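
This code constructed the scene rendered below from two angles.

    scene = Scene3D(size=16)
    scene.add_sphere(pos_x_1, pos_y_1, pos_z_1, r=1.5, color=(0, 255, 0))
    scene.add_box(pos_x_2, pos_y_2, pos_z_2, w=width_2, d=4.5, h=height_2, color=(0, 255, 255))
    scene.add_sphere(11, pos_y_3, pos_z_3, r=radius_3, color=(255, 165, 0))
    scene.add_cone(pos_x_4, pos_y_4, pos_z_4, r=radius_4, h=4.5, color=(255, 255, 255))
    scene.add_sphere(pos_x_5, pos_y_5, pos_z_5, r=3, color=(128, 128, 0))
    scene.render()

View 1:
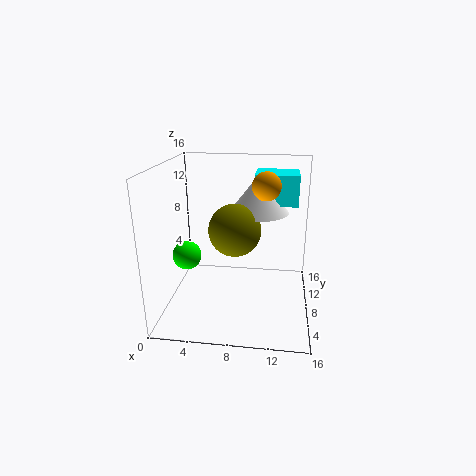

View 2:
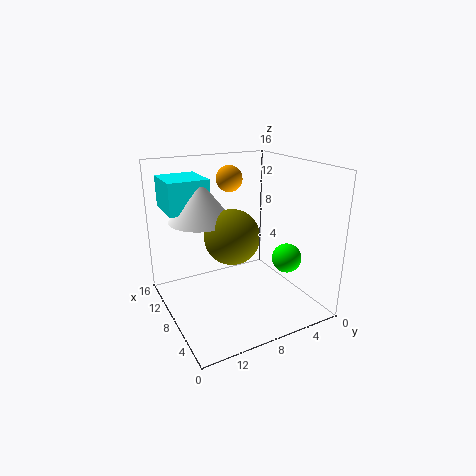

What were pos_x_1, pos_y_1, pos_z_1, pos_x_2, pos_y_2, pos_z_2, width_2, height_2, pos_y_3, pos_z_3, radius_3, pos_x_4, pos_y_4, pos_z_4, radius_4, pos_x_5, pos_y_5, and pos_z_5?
pos_x_1 = 3
pos_y_1 = 5
pos_z_1 = 7
pos_x_2 = 9.5
pos_y_2 = 10.5
pos_z_2 = 11
width_2 = 5
height_2 = 3.5
pos_y_3 = 7.5
pos_z_3 = 14
radius_3 = 1.5
pos_x_4 = 10
pos_y_4 = 11.5
pos_z_4 = 10
radius_4 = 3.5
pos_x_5 = 7.5
pos_y_5 = 9
pos_z_5 = 8.5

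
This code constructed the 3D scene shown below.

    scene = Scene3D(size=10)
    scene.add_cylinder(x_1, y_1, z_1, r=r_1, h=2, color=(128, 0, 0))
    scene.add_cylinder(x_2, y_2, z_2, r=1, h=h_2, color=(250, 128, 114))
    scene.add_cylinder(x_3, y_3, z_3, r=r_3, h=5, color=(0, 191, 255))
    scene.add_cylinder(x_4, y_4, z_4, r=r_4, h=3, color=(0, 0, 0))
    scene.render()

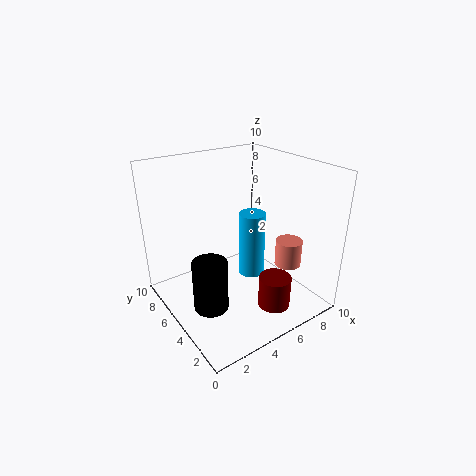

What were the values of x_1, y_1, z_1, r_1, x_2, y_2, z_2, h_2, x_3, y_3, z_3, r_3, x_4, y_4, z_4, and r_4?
x_1 = 5
y_1 = 1
z_1 = 2
r_1 = 1
x_2 = 9
y_2 = 4
z_2 = 2
h_2 = 2
x_3 = 7
y_3 = 6
z_3 = 1
r_3 = 1
x_4 = 1
y_4 = 2
z_4 = 3
r_4 = 1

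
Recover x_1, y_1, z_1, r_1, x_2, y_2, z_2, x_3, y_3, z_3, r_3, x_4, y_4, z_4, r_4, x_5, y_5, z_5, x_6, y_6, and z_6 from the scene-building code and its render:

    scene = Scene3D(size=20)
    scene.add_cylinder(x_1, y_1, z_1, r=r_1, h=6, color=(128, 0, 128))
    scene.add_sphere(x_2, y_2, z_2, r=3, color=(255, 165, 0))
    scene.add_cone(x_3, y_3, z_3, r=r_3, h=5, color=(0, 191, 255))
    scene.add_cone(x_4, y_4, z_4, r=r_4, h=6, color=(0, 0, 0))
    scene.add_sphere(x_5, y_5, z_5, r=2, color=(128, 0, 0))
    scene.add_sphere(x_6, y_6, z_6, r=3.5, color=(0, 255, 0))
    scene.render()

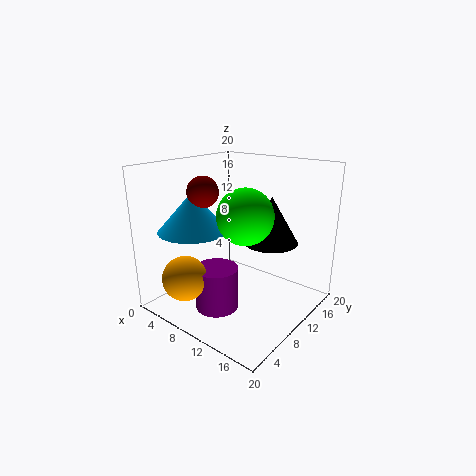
x_1 = 9, y_1 = 6.5, z_1 = 0.5, r_1 = 3, x_2 = 6.5, y_2 = 3, z_2 = 5.5, x_3 = 7, y_3 = 4.5, z_3 = 12, r_3 = 4.5, x_4 = 15, y_4 = 10.5, z_4 = 10.5, r_4 = 3.5, x_5 = 8, y_5 = 5.5, z_5 = 17, x_6 = 13.5, y_6 = 7, z_6 = 14.5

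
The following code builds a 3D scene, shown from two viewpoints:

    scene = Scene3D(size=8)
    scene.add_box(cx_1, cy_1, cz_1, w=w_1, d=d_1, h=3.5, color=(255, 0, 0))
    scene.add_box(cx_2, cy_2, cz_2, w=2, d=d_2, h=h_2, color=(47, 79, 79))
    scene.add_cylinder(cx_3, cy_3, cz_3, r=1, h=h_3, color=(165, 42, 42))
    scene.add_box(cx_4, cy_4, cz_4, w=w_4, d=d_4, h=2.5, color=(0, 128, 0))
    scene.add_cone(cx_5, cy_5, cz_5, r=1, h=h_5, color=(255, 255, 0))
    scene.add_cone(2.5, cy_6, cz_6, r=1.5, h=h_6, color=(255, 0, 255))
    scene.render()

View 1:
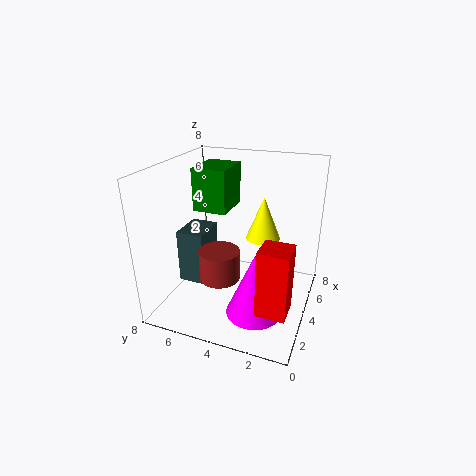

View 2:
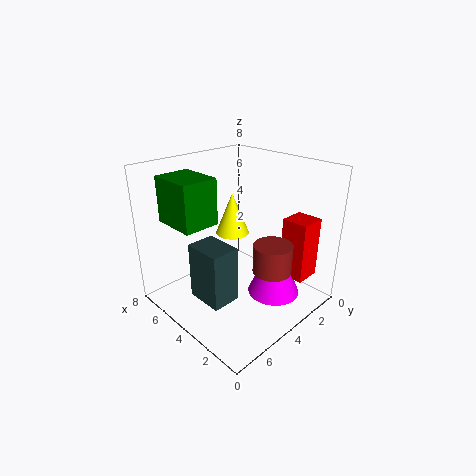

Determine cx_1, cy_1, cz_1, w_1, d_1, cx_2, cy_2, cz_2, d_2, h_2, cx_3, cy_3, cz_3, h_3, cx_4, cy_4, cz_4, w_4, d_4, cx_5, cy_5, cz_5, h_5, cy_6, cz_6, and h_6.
cx_1 = 1
cy_1 = 0.5
cz_1 = 1.5
w_1 = 1.5
d_1 = 1.5
cx_2 = 2.5
cy_2 = 5.5
cz_2 = 1.5
d_2 = 1.5
h_2 = 3
cx_3 = 1.5
cy_3 = 4
cz_3 = 3
h_3 = 1.5
cx_4 = 4.5
cy_4 = 5
cz_4 = 5
w_4 = 2.5
d_4 = 2
cx_5 = 5.5
cy_5 = 3
cz_5 = 3.5
h_5 = 2.5
cy_6 = 2.5
cz_6 = 0.5
h_6 = 3.5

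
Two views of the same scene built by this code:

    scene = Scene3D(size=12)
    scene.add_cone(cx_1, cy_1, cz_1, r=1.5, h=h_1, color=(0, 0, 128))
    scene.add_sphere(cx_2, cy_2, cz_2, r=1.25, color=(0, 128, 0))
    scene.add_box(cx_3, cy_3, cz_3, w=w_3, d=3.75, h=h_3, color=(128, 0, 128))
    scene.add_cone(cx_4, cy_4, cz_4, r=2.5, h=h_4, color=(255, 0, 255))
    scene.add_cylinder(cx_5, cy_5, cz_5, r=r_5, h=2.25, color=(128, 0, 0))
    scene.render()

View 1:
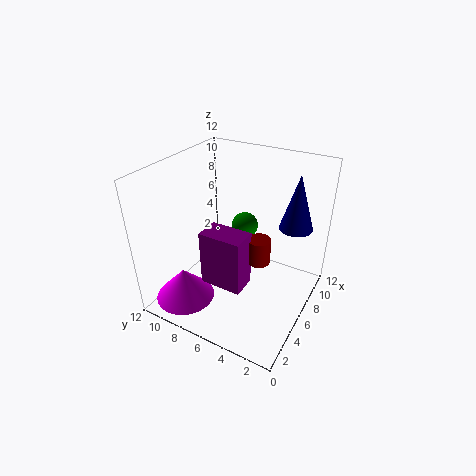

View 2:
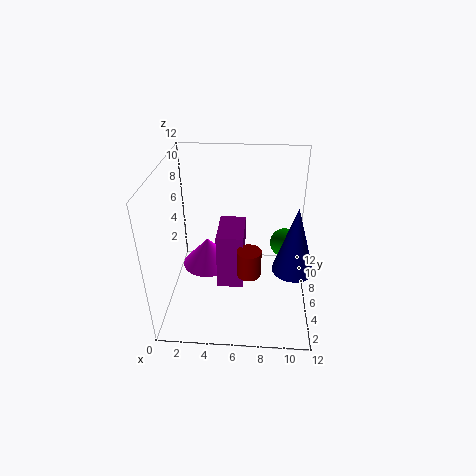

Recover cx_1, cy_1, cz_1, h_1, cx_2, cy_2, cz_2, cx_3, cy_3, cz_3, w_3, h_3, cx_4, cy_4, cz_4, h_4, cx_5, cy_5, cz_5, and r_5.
cx_1 = 10.25
cy_1 = 2.5
cz_1 = 5.75
h_1 = 5
cx_2 = 10
cy_2 = 7.5
cz_2 = 4.75
cx_3 = 4.25
cy_3 = 5
cz_3 = 1.5
w_3 = 2.25
h_3 = 5
cx_4 = 2.75
cy_4 = 9.5
cz_4 = 0.75
h_4 = 2.75
cx_5 = 7
cy_5 = 4.5
cz_5 = 3.5
r_5 = 1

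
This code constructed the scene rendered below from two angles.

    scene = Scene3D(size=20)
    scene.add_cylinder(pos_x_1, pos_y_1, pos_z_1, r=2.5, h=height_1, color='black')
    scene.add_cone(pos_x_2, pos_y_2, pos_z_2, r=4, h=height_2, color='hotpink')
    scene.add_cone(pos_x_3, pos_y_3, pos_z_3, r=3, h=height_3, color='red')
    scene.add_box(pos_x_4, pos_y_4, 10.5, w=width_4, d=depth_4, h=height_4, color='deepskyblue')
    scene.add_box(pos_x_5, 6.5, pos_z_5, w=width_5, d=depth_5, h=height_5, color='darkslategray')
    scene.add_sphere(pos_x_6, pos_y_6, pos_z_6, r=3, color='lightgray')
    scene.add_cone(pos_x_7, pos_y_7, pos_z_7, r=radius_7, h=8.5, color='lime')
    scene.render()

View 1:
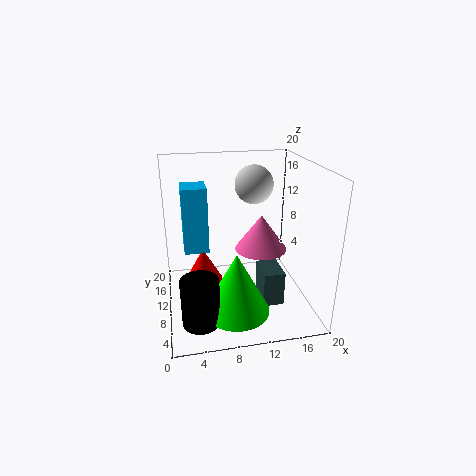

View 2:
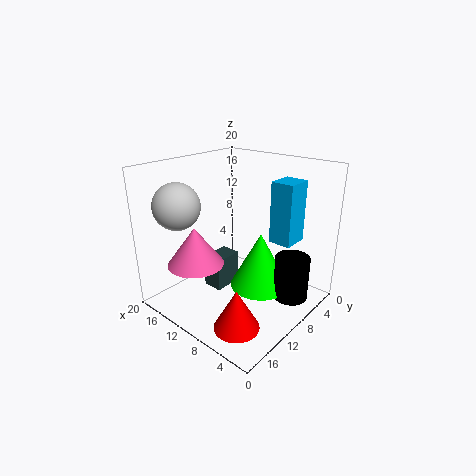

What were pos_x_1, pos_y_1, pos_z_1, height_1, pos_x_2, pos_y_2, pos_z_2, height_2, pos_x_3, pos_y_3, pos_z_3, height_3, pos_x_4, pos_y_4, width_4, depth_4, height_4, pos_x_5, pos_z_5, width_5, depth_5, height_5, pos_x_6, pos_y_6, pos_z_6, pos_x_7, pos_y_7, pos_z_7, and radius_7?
pos_x_1 = 4; pos_y_1 = 5; pos_z_1 = 0.5; height_1 = 6.5; pos_x_2 = 14.5; pos_y_2 = 14; pos_z_2 = 6; height_2 = 5.5; pos_x_3 = 5.5; pos_y_3 = 15.5; pos_z_3 = 0.5; height_3 = 5.5; pos_x_4 = 2.5; pos_y_4 = 5.5; width_4 = 3; depth_4 = 3.5; height_4 = 8; pos_x_5 = 13; pos_z_5 = 0.5; width_5 = 3; depth_5 = 4.5; height_5 = 5; pos_x_6 = 14; pos_y_6 = 17; pos_z_6 = 15.5; pos_x_7 = 9; pos_y_7 = 6; pos_z_7 = 1; radius_7 = 4.5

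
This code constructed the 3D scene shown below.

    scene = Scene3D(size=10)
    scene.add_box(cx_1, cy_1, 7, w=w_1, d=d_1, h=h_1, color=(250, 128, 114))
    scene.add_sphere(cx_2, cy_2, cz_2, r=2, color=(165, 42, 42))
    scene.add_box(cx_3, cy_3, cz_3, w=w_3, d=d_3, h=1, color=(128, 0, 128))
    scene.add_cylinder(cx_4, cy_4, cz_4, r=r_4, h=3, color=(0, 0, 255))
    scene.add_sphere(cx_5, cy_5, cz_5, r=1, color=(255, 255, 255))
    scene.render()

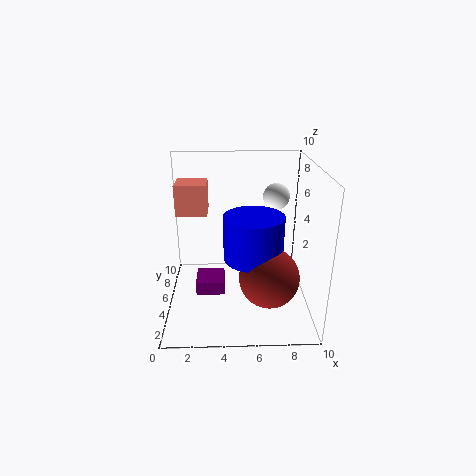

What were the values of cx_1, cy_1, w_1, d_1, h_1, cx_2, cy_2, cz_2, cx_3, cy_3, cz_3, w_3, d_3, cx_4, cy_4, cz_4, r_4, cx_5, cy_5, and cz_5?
cx_1 = 1
cy_1 = 4
w_1 = 2
d_1 = 2
h_1 = 2
cx_2 = 7
cy_2 = 3
cz_2 = 3
cx_3 = 2
cy_3 = 4
cz_3 = 1
w_3 = 2
d_3 = 2
cx_4 = 6
cy_4 = 4
cz_4 = 4
r_4 = 2
cx_5 = 8
cy_5 = 8
cz_5 = 7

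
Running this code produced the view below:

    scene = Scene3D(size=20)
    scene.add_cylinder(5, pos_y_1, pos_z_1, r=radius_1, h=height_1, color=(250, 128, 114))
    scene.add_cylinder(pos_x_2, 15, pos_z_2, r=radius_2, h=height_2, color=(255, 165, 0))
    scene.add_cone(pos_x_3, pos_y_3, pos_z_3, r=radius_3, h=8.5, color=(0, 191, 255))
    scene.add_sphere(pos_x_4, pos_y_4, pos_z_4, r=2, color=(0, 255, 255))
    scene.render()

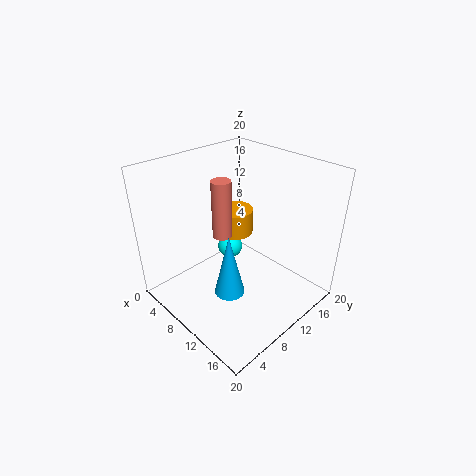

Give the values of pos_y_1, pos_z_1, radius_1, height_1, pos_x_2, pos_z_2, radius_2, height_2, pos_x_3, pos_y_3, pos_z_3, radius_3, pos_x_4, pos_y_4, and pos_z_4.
pos_y_1 = 11.5, pos_z_1 = 7.5, radius_1 = 1.5, height_1 = 9, pos_x_2 = 4, pos_z_2 = 6.5, radius_2 = 3, height_2 = 4, pos_x_3 = 12.5, pos_y_3 = 6, pos_z_3 = 4.5, radius_3 = 2, pos_x_4 = 4, pos_y_4 = 14, pos_z_4 = 4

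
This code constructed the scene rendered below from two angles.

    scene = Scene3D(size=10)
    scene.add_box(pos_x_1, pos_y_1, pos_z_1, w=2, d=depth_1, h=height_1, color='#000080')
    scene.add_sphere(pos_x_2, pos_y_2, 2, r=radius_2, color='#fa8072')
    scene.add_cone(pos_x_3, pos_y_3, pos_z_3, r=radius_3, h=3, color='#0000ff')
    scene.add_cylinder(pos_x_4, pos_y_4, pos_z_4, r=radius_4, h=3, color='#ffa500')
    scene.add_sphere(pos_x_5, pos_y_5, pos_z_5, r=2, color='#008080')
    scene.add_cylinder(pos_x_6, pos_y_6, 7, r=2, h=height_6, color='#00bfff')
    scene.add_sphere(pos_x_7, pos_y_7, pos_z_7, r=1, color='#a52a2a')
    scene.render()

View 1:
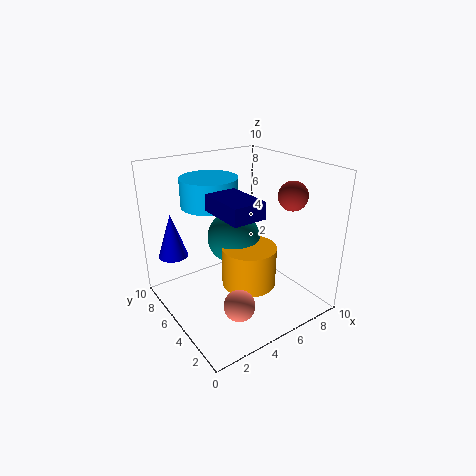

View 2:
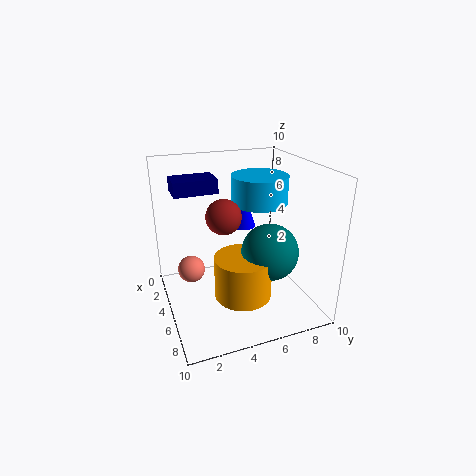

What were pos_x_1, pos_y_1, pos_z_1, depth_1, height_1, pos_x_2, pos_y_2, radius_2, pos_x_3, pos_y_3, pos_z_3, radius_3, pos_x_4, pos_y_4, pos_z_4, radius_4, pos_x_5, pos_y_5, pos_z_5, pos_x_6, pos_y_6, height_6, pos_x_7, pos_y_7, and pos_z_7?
pos_x_1 = 2; pos_y_1 = 1; pos_z_1 = 8; depth_1 = 3; height_1 = 1; pos_x_2 = 3; pos_y_2 = 2; radius_2 = 1; pos_x_3 = 1; pos_y_3 = 7; pos_z_3 = 4; radius_3 = 1; pos_x_4 = 6; pos_y_4 = 5; pos_z_4 = 1; radius_4 = 2; pos_x_5 = 6; pos_y_5 = 7; pos_z_5 = 4; pos_x_6 = 4; pos_y_6 = 7; height_6 = 2; pos_x_7 = 8; pos_y_7 = 3; pos_z_7 = 8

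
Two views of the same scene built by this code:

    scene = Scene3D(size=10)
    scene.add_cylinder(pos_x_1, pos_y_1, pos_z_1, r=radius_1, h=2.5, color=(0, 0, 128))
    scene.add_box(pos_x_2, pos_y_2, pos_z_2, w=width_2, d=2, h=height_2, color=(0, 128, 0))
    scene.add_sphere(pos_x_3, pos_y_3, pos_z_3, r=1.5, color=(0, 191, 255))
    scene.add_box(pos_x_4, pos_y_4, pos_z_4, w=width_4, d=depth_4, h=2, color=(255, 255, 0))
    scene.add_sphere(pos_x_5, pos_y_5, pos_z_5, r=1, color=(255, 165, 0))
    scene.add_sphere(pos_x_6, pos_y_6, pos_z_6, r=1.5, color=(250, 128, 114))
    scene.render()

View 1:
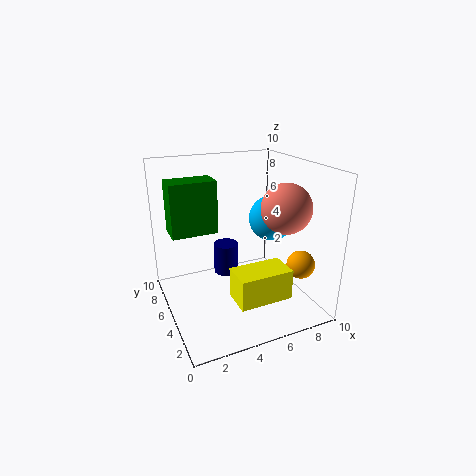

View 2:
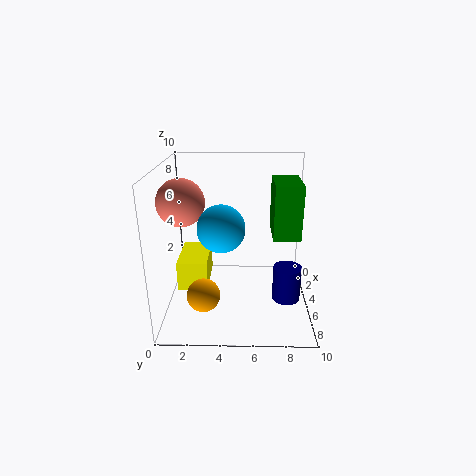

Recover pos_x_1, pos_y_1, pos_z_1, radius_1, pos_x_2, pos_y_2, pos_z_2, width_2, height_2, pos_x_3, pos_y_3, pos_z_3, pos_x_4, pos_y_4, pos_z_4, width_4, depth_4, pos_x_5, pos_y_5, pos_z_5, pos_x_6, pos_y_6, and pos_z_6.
pos_x_1 = 5.5, pos_y_1 = 8.5, pos_z_1 = 0.5, radius_1 = 1, pos_x_2 = 1, pos_y_2 = 7.5, pos_z_2 = 4.5, width_2 = 3.5, height_2 = 4, pos_x_3 = 7, pos_y_3 = 4, pos_z_3 = 6.5, pos_x_4 = 3.5, pos_y_4 = 1, pos_z_4 = 2, width_4 = 3.5, depth_4 = 2, pos_x_5 = 9, pos_y_5 = 3, pos_z_5 = 3, pos_x_6 = 6.5, pos_y_6 = 1.5, pos_z_6 = 8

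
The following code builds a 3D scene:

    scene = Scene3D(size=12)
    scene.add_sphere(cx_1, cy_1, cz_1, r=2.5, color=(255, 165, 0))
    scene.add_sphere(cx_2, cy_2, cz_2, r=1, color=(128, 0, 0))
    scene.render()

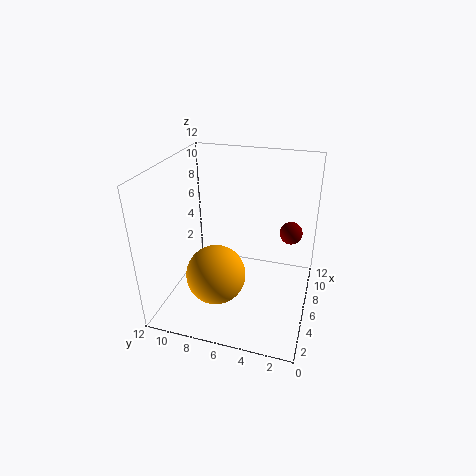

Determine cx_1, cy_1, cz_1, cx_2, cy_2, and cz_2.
cx_1 = 4.5, cy_1 = 7.5, cz_1 = 3, cx_2 = 9, cy_2 = 2, cz_2 = 5.5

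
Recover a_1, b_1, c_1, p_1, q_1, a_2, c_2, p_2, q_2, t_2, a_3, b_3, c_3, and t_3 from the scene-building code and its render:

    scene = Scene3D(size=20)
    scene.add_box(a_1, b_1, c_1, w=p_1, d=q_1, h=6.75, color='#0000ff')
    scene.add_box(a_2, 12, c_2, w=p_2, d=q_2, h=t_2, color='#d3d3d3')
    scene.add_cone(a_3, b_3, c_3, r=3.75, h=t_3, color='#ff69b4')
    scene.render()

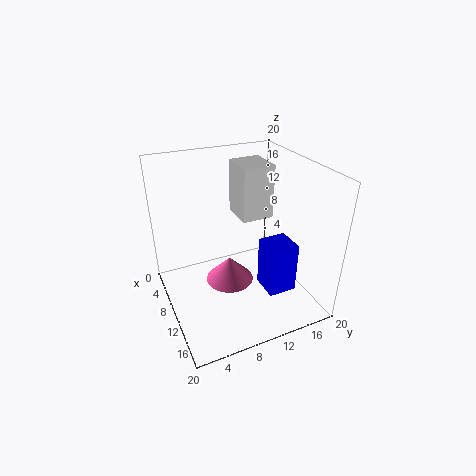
a_1 = 13.25; b_1 = 11.5; c_1 = 4.5; p_1 = 3.75; q_1 = 3.75; a_2 = 2.5; c_2 = 10.75; p_2 = 5.25; q_2 = 4.75; t_2 = 8; a_3 = 6.25; b_3 = 10.25; c_3 = 0.25; t_3 = 4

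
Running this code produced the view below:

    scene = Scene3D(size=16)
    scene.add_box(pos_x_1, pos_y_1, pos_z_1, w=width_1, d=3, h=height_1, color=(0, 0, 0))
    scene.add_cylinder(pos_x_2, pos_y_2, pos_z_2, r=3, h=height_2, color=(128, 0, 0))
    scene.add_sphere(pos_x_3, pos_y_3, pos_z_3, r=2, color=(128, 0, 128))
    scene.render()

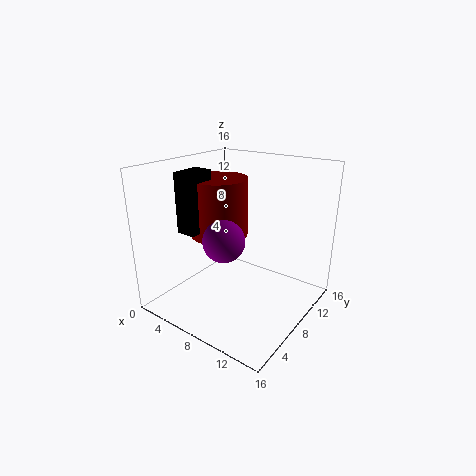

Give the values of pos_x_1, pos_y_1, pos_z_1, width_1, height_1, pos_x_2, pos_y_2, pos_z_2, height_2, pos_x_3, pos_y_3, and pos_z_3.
pos_x_1 = 5, pos_y_1 = 2, pos_z_1 = 10, width_1 = 2, height_1 = 6, pos_x_2 = 7, pos_y_2 = 6, pos_z_2 = 9, height_2 = 6, pos_x_3 = 10, pos_y_3 = 3, pos_z_3 = 10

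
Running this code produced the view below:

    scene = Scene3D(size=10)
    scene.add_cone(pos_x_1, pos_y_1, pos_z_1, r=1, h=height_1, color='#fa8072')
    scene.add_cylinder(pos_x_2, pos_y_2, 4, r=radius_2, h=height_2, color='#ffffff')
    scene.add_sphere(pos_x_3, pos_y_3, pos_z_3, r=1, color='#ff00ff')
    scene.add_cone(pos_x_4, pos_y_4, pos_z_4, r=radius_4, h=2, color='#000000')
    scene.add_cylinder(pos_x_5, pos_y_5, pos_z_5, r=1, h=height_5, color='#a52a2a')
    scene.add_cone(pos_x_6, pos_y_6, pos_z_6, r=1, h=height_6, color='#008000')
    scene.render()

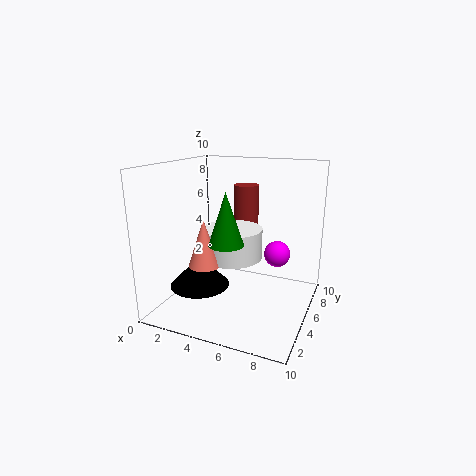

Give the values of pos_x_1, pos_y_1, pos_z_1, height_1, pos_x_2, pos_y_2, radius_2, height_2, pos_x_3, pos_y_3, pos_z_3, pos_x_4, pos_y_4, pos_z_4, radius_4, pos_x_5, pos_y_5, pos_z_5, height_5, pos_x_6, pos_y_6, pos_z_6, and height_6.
pos_x_1 = 4
pos_y_1 = 2
pos_z_1 = 4
height_1 = 3
pos_x_2 = 5
pos_y_2 = 4
radius_2 = 2
height_2 = 2
pos_x_3 = 7
pos_y_3 = 8
pos_z_3 = 3
pos_x_4 = 3
pos_y_4 = 3
pos_z_4 = 2
radius_4 = 2
pos_x_5 = 4
pos_y_5 = 9
pos_z_5 = 4
height_5 = 4
pos_x_6 = 6
pos_y_6 = 1
pos_z_6 = 6
height_6 = 3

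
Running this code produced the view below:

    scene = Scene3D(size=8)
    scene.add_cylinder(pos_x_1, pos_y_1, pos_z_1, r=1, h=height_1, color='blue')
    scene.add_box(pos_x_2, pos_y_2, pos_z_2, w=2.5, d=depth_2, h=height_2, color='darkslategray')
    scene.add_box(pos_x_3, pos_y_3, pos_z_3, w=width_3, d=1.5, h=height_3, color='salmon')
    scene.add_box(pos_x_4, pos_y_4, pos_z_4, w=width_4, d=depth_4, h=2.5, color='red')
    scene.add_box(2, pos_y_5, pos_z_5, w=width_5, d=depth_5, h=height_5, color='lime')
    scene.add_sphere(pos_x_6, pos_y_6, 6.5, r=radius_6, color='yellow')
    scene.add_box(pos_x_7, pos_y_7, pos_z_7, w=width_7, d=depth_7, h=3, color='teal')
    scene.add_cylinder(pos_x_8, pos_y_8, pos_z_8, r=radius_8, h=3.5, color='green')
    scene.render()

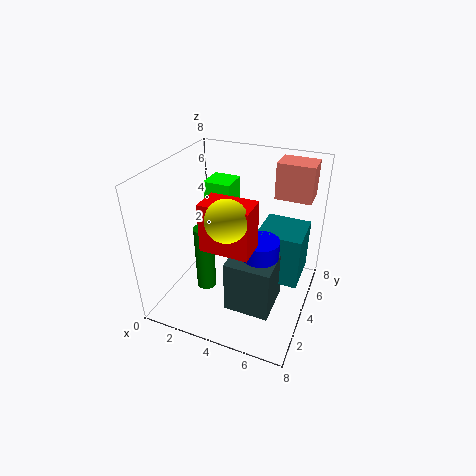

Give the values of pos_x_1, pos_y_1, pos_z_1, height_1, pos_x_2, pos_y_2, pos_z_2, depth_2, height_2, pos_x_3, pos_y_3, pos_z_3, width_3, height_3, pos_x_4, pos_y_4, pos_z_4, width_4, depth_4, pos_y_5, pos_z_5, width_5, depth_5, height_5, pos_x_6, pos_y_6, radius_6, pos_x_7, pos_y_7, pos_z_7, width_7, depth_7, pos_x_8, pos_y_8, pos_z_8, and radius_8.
pos_x_1 = 5.5
pos_y_1 = 3.5
pos_z_1 = 2.5
height_1 = 2
pos_x_2 = 4
pos_y_2 = 2
pos_z_2 = 0.5
depth_2 = 2.5
height_2 = 3
pos_x_3 = 5.5
pos_y_3 = 5.5
pos_z_3 = 6
width_3 = 2
height_3 = 2
pos_x_4 = 3
pos_y_4 = 1.5
pos_z_4 = 4.5
width_4 = 2.5
depth_4 = 1.5
pos_y_5 = 4
pos_z_5 = 5
width_5 = 1.5
depth_5 = 1.5
height_5 = 2
pos_x_6 = 4.5
pos_y_6 = 1.5
radius_6 = 1
pos_x_7 = 5
pos_y_7 = 4
pos_z_7 = 1.5
width_7 = 2.5
depth_7 = 2.5
pos_x_8 = 3
pos_y_8 = 2
pos_z_8 = 2
radius_8 = 0.5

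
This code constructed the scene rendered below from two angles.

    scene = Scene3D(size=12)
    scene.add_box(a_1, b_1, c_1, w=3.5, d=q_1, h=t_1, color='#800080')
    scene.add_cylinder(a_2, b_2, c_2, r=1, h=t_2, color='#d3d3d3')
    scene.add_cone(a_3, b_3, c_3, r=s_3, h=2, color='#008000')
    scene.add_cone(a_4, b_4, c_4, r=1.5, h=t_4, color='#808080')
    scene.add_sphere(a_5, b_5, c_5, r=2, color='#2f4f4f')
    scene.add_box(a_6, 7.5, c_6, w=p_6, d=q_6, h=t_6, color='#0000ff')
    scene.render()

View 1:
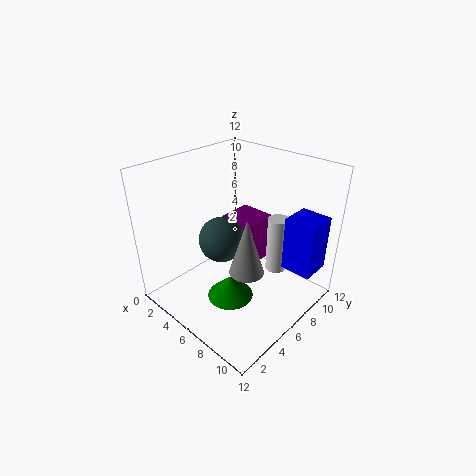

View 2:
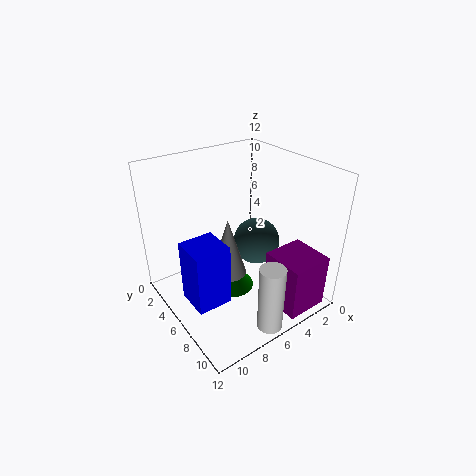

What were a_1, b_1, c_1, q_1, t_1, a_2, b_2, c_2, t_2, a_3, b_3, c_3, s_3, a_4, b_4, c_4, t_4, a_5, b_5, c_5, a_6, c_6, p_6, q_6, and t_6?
a_1 = 1.5, b_1 = 8.5, c_1 = 1, q_1 = 3.5, t_1 = 4.5, a_2 = 6.5, b_2 = 11, c_2 = 0.5, t_2 = 5.5, a_3 = 6, b_3 = 5, c_3 = 0.5, s_3 = 2, a_4 = 7, b_4 = 6, c_4 = 3, t_4 = 5, a_5 = 4, b_5 = 6, c_5 = 5, a_6 = 9.5, c_6 = 4, p_6 = 2.5, q_6 = 2.5, t_6 = 4.5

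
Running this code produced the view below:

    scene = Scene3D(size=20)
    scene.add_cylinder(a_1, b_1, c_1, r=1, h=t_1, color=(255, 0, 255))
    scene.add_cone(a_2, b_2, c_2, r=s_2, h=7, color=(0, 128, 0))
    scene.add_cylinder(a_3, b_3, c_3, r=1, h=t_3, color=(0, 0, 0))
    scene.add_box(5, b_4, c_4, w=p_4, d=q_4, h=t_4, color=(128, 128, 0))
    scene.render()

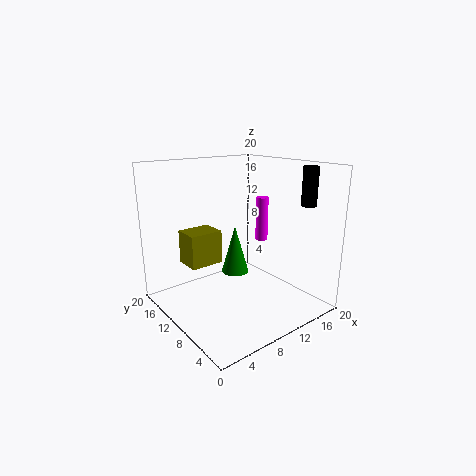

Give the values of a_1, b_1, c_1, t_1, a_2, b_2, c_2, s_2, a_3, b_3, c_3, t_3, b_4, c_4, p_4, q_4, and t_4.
a_1 = 18, b_1 = 14, c_1 = 7, t_1 = 7, a_2 = 11, b_2 = 12, c_2 = 4, s_2 = 2, a_3 = 16, b_3 = 3, c_3 = 15, t_3 = 5, b_4 = 14, c_4 = 5, p_4 = 5, q_4 = 4, t_4 = 5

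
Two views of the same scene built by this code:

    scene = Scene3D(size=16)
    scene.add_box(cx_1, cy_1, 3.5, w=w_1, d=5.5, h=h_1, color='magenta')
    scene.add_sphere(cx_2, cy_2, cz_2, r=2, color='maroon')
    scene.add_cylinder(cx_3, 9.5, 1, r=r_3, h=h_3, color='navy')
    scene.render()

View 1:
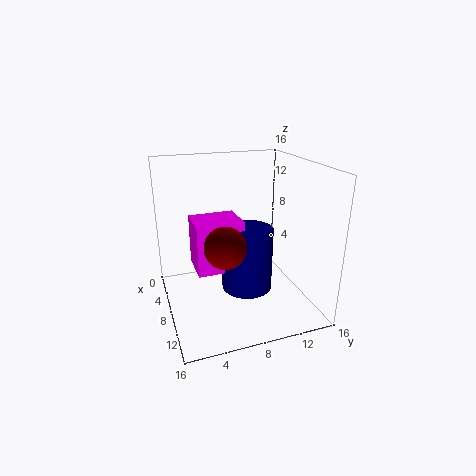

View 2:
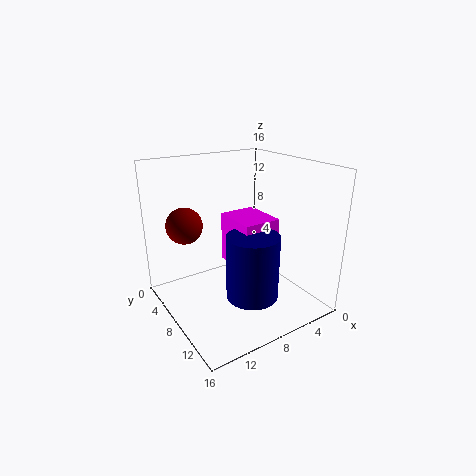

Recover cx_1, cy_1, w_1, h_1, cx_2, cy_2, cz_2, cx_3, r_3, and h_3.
cx_1 = 3, cy_1 = 3.5, w_1 = 4.5, h_1 = 6, cx_2 = 13, cy_2 = 5, cz_2 = 9.5, cx_3 = 7, r_3 = 3, h_3 = 7.5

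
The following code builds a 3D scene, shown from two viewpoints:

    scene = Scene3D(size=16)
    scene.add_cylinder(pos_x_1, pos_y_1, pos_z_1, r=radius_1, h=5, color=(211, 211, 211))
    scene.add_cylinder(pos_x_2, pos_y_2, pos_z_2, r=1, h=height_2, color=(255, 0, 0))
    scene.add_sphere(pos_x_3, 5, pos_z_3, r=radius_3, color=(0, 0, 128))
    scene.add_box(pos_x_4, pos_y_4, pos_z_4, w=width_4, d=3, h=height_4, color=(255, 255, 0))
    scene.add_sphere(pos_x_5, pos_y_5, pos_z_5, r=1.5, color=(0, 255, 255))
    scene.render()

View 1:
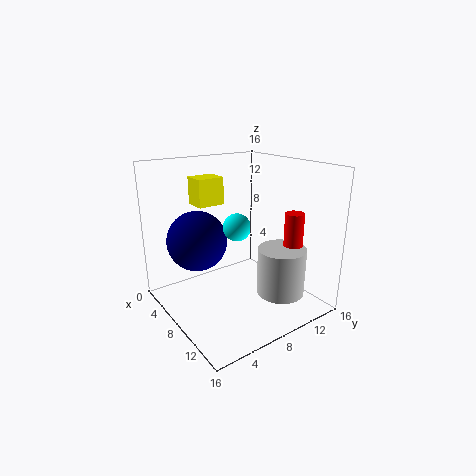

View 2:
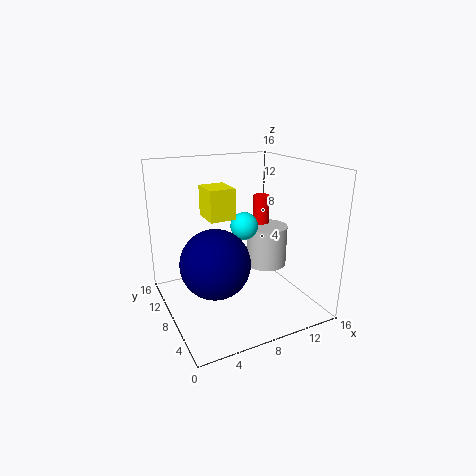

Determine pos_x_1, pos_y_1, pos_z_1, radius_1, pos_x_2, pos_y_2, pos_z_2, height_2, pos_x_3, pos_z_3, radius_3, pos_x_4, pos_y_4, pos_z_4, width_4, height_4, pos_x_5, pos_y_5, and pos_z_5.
pos_x_1 = 13
pos_y_1 = 10
pos_z_1 = 3
radius_1 = 2.5
pos_x_2 = 13
pos_y_2 = 11.5
pos_z_2 = 8
height_2 = 3.5
pos_x_3 = 4
pos_z_3 = 7
radius_3 = 3.5
pos_x_4 = 3.5
pos_y_4 = 4.5
pos_z_4 = 11.5
width_4 = 2.5
height_4 = 3
pos_x_5 = 8.5
pos_y_5 = 7.5
pos_z_5 = 9.5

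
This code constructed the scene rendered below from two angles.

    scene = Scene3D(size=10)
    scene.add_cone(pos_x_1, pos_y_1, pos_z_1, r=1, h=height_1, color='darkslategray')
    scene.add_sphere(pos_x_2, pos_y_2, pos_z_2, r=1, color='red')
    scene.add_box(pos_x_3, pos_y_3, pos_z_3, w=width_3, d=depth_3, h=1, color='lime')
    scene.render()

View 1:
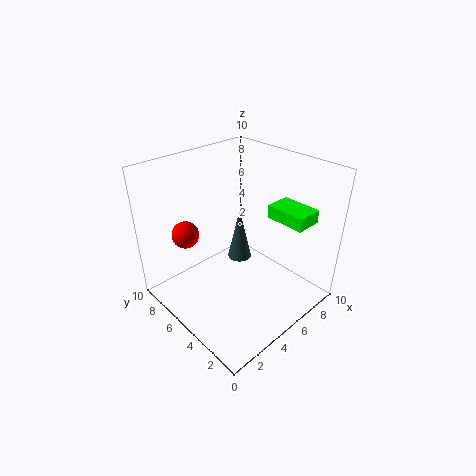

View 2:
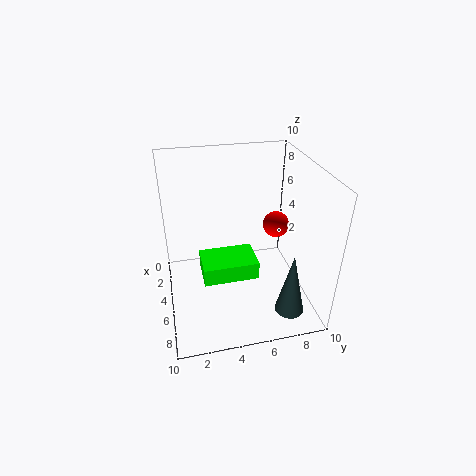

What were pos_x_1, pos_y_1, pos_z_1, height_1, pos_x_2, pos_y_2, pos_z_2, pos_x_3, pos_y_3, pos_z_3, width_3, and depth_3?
pos_x_1 = 8, pos_y_1 = 8, pos_z_1 = 0.5, height_1 = 4.5, pos_x_2 = 3, pos_y_2 = 8.5, pos_z_2 = 4.5, pos_x_3 = 8, pos_y_3 = 2, pos_z_3 = 5.5, width_3 = 2, depth_3 = 3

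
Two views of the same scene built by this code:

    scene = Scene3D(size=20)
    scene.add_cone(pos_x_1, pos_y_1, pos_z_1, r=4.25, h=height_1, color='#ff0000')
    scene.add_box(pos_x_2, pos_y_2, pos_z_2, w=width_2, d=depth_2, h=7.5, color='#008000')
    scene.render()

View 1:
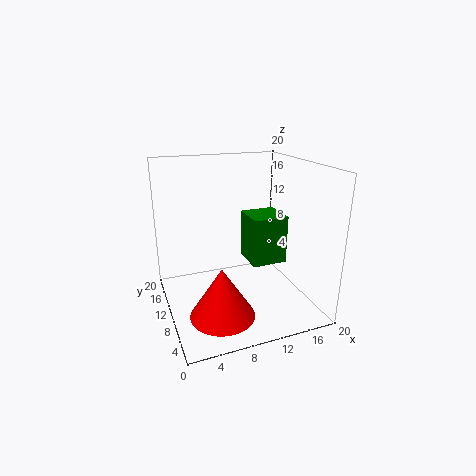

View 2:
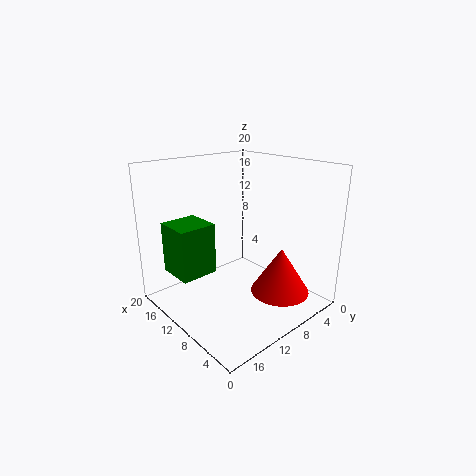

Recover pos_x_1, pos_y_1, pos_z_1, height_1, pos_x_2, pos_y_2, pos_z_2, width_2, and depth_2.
pos_x_1 = 6; pos_y_1 = 5.25; pos_z_1 = 1.5; height_1 = 6.75; pos_x_2 = 13.25; pos_y_2 = 11.5; pos_z_2 = 4; width_2 = 5.5; depth_2 = 5.5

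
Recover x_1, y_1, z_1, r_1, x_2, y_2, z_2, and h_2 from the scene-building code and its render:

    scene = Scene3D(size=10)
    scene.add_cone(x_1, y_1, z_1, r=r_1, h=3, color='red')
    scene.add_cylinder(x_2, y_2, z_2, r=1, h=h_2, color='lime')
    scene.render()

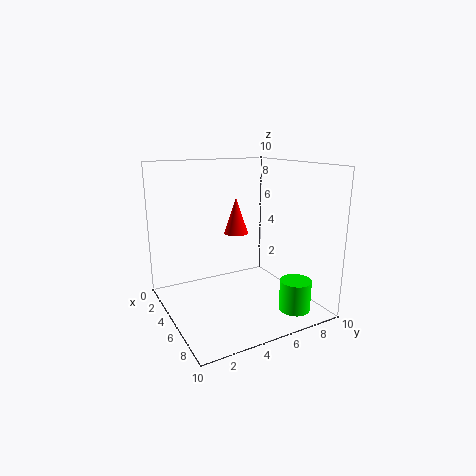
x_1 = 1
y_1 = 7
z_1 = 4
r_1 = 1
x_2 = 9
y_2 = 7
z_2 = 1
h_2 = 2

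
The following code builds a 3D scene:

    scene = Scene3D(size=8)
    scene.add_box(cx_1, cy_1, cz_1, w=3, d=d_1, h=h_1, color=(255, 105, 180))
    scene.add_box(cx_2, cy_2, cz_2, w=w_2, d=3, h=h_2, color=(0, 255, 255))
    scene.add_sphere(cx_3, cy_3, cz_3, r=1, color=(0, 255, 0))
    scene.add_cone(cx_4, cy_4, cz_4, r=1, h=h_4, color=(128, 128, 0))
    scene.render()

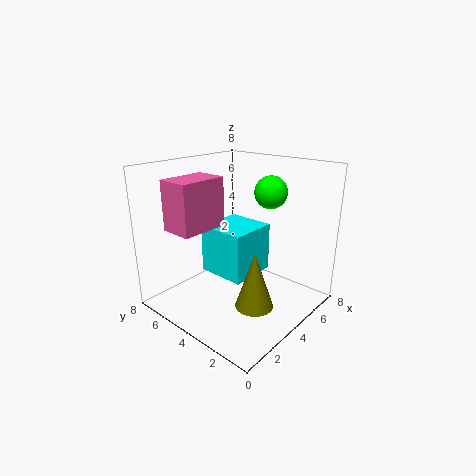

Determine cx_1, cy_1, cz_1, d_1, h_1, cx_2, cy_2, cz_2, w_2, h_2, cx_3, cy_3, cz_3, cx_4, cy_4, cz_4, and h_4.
cx_1 = 2; cy_1 = 6; cz_1 = 4; d_1 = 2; h_1 = 3; cx_2 = 4; cy_2 = 4; cz_2 = 1; w_2 = 3; h_2 = 3; cx_3 = 7; cy_3 = 4; cz_3 = 6; cx_4 = 3; cy_4 = 2; cz_4 = 1; h_4 = 3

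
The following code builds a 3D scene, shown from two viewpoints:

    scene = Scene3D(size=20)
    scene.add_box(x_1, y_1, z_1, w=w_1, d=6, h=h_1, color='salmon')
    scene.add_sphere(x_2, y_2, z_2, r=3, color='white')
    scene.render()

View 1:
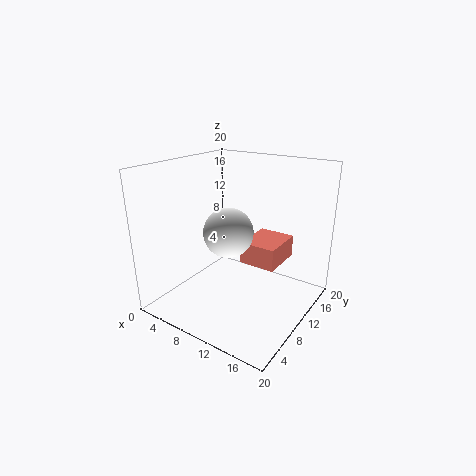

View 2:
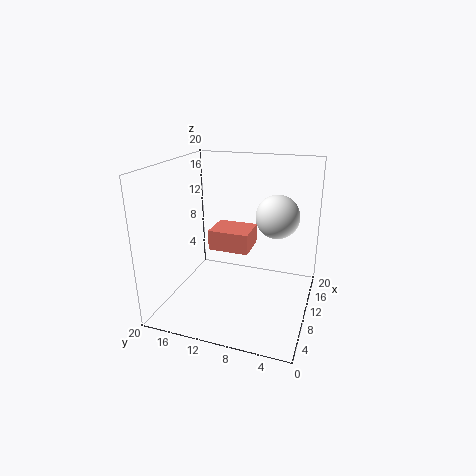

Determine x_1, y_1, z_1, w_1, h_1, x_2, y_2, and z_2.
x_1 = 11
y_1 = 9
z_1 = 7
w_1 = 5
h_1 = 3
x_2 = 12
y_2 = 5
z_2 = 13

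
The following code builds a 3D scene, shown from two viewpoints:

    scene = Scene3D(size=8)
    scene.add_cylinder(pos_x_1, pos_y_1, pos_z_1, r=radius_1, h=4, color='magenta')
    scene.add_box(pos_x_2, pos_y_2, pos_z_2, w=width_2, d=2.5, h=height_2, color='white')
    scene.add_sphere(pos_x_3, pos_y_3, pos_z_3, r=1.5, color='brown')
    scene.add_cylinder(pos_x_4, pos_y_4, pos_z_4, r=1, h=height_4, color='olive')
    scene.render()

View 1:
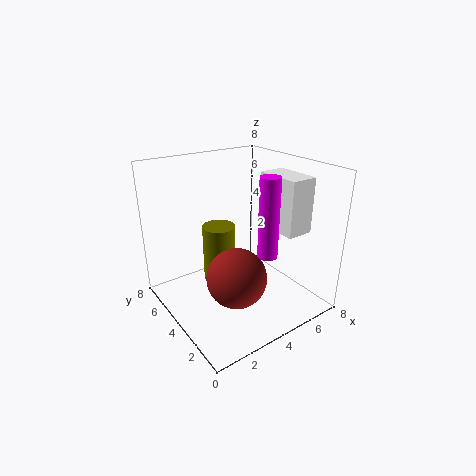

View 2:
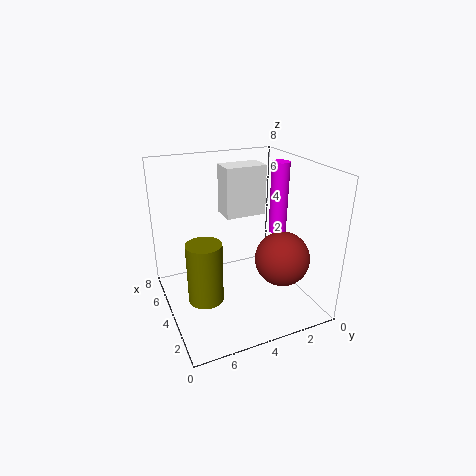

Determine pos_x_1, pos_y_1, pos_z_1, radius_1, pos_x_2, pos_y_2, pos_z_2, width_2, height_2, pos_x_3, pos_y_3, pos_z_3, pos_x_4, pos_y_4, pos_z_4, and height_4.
pos_x_1 = 4, pos_y_1 = 1.5, pos_z_1 = 4, radius_1 = 0.5, pos_x_2 = 5.5, pos_y_2 = 1.5, pos_z_2 = 4.5, width_2 = 1.5, height_2 = 3, pos_x_3 = 2.5, pos_y_3 = 2, pos_z_3 = 3, pos_x_4 = 4, pos_y_4 = 6, pos_z_4 = 0.5, height_4 = 3.5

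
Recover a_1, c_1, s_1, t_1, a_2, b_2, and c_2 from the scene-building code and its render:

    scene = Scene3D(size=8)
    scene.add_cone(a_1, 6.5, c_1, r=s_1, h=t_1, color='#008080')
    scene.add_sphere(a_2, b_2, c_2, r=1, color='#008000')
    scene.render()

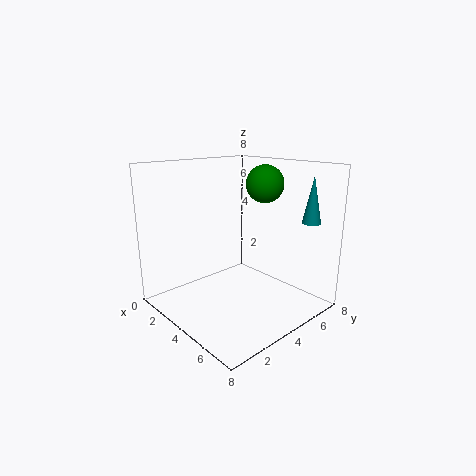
a_1 = 7
c_1 = 5
s_1 = 0.5
t_1 = 2.5
a_2 = 5
b_2 = 5
c_2 = 7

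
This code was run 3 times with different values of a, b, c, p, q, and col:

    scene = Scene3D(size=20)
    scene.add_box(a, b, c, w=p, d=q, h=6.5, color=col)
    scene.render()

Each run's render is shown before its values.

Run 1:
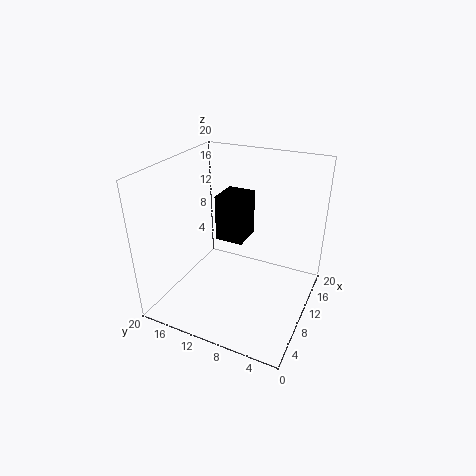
a = 10, b = 9.5, c = 9, p = 4.5, q = 4, col = 'black'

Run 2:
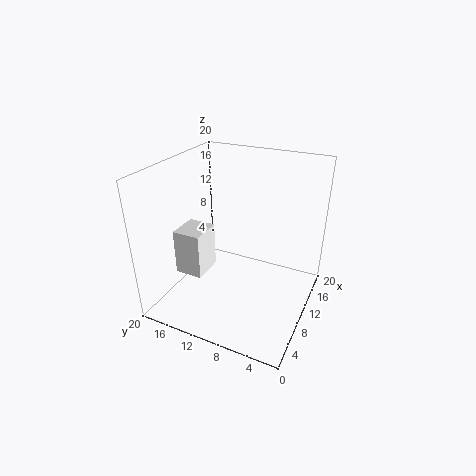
a = 6, b = 14, c = 4.5, p = 4.5, q = 4, col = 'white'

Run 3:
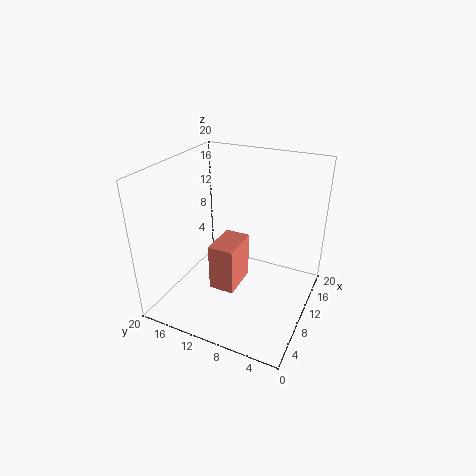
a = 6, b = 9, c = 3.5, p = 5.5, q = 3.5, col = 'salmon'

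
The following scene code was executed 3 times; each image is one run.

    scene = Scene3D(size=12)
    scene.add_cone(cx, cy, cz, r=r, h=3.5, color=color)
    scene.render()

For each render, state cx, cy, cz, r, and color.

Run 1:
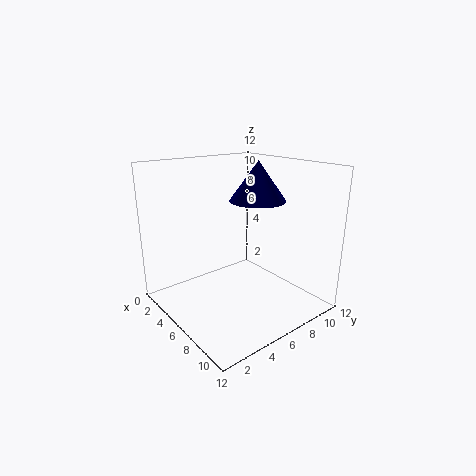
cx = 5
cy = 9
cz = 8.5
r = 2.5
color = 'navy'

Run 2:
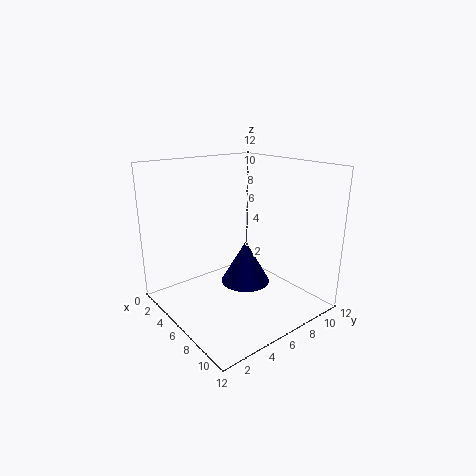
cx = 7
cy = 6
cz = 2.5
r = 2
color = 'navy'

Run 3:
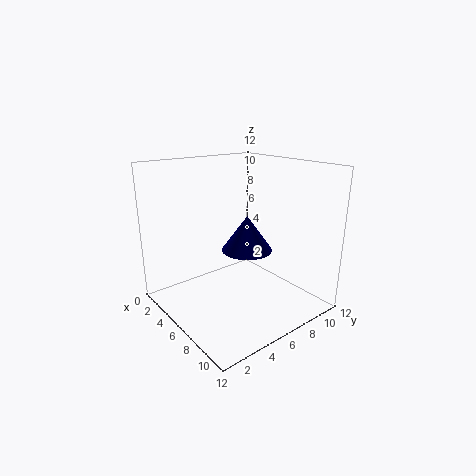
cx = 3
cy = 9.5
cz = 3
r = 2.5
color = 'navy'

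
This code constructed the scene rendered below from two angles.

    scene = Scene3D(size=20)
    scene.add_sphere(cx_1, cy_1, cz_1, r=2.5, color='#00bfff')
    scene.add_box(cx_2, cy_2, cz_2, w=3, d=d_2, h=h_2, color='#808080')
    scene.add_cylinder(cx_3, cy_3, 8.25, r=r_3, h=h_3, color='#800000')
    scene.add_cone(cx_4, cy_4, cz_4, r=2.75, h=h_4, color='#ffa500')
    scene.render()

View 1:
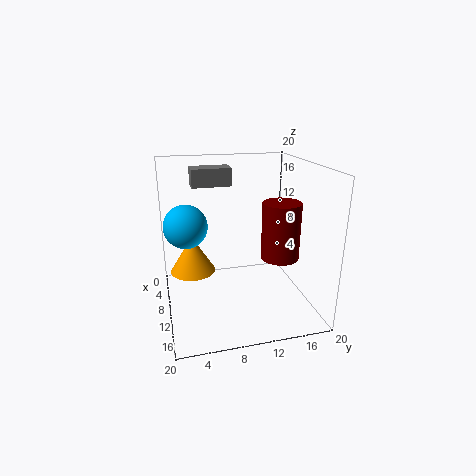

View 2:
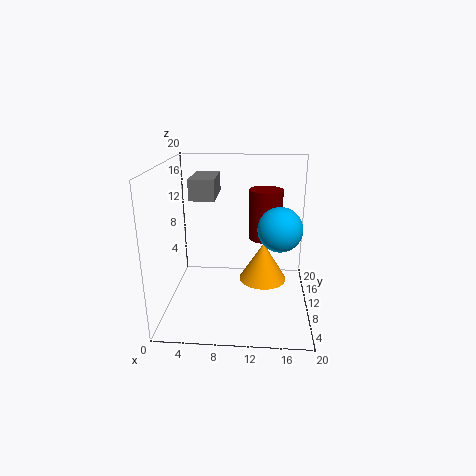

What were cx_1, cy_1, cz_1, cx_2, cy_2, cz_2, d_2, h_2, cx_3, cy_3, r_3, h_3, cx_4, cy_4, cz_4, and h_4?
cx_1 = 15.25; cy_1 = 2.5; cz_1 = 14.25; cx_2 = 4.75; cy_2 = 4.25; cz_2 = 16.75; d_2 = 5.5; h_2 = 2.5; cx_3 = 13.75; cy_3 = 14.75; r_3 = 2.5; h_3 = 7.5; cx_4 = 13.5; cy_4 = 3.25; cz_4 = 7.75; h_4 = 4.5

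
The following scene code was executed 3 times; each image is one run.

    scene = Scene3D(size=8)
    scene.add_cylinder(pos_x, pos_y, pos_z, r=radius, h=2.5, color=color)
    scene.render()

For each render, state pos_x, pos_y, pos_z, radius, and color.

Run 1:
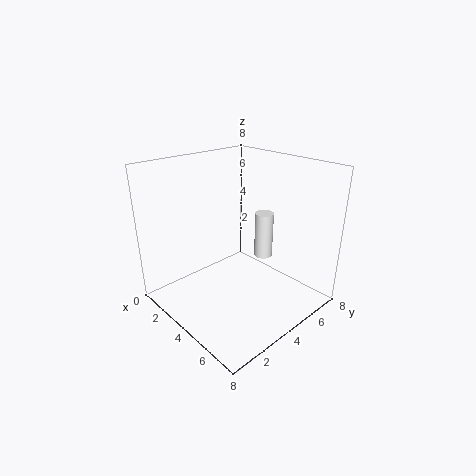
pos_x = 5
pos_y = 5
pos_z = 3
radius = 0.5
color = 'white'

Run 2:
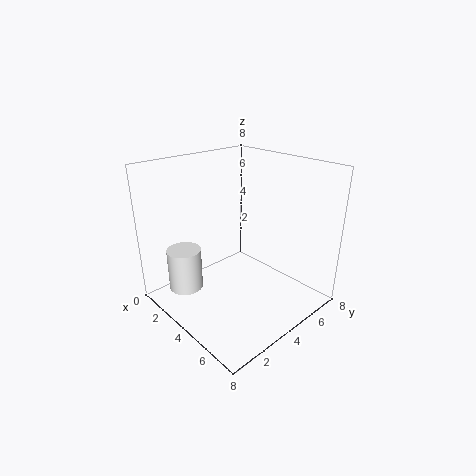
pos_x = 1.5
pos_y = 2
pos_z = 0.5
radius = 1
color = 'white'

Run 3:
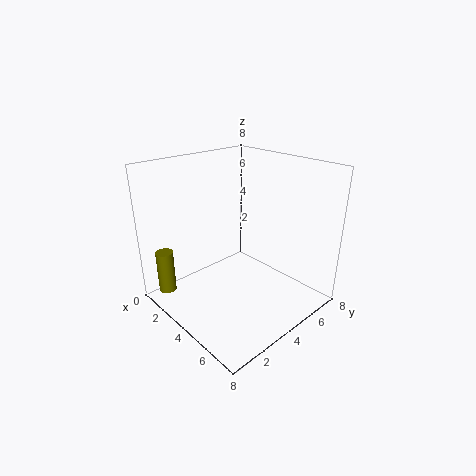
pos_x = 1
pos_y = 1
pos_z = 0.5
radius = 0.5
color = 'olive'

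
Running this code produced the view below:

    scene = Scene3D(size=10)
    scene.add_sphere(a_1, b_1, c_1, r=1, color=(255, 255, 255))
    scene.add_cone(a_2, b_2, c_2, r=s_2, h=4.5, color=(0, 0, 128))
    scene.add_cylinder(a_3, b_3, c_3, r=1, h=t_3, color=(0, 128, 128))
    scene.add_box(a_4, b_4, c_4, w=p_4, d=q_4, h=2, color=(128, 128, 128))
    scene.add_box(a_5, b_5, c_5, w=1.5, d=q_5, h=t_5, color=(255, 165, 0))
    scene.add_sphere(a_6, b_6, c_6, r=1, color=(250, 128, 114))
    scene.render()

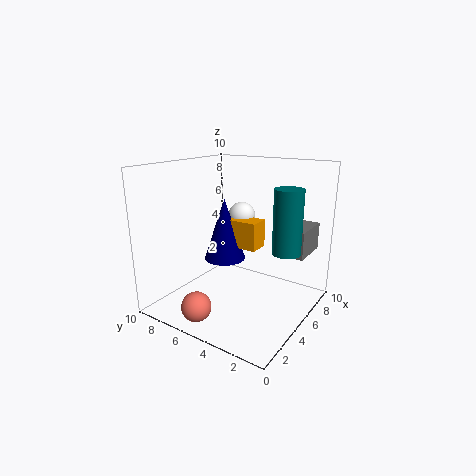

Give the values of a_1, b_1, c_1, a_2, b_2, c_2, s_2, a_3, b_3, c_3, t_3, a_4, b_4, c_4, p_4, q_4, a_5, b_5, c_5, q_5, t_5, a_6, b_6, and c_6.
a_1 = 7, b_1 = 6, c_1 = 6, a_2 = 5.5, b_2 = 6.5, c_2 = 3, s_2 = 1.5, a_3 = 6.5, b_3 = 2, c_3 = 4, t_3 = 4.5, a_4 = 7, b_4 = 1, c_4 = 3.5, p_4 = 3, q_4 = 1.5, a_5 = 5.5, b_5 = 4, c_5 = 4, q_5 = 2.5, t_5 = 2, a_6 = 1.5, b_6 = 6, c_6 = 1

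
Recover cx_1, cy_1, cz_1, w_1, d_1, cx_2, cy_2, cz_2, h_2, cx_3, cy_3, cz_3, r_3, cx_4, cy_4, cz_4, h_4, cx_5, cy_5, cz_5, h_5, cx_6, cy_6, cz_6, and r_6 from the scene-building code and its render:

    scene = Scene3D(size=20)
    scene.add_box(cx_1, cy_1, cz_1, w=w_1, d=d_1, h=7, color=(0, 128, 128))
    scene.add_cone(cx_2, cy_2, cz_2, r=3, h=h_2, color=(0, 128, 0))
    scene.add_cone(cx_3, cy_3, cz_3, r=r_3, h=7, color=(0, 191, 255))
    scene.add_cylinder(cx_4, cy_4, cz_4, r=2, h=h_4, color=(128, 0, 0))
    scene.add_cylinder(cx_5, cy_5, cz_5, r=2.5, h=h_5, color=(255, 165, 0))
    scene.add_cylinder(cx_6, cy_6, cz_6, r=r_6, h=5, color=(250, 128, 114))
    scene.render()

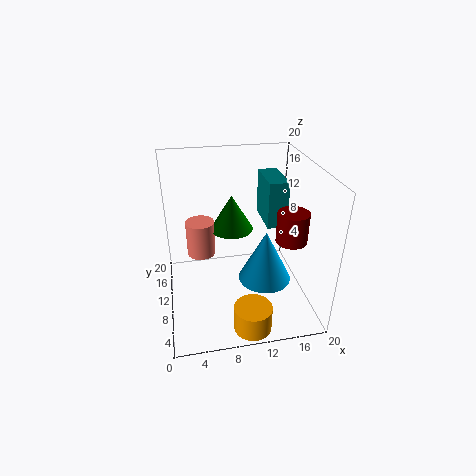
cx_1 = 15; cy_1 = 12.5; cz_1 = 9.5; w_1 = 3; d_1 = 6.5; cx_2 = 9.5; cy_2 = 12; cz_2 = 10.5; h_2 = 5; cx_3 = 13; cy_3 = 6.5; cz_3 = 5.5; r_3 = 3.5; cx_4 = 16; cy_4 = 5.5; cz_4 = 11.5; h_4 = 4; cx_5 = 10.5; cy_5 = 2.5; cz_5 = 0.5; h_5 = 3.5; cx_6 = 5; cy_6 = 12; cz_6 = 7; r_6 = 2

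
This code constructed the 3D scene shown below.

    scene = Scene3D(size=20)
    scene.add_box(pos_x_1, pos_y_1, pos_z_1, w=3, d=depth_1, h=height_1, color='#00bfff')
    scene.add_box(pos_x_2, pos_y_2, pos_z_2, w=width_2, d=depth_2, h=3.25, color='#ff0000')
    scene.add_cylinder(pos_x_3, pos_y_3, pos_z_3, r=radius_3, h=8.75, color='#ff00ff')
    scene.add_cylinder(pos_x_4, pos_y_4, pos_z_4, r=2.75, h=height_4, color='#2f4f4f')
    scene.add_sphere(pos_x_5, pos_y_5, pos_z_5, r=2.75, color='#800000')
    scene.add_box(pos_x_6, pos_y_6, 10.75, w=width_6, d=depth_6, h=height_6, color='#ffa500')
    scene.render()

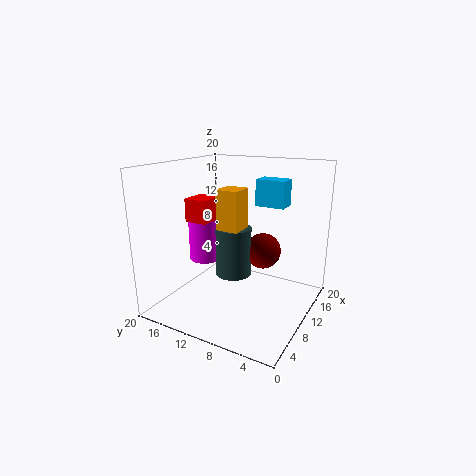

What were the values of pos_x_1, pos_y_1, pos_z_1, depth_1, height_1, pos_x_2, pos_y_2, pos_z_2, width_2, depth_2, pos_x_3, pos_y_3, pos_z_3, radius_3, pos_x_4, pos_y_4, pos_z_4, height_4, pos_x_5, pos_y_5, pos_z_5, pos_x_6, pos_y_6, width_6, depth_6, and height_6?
pos_x_1 = 15.75; pos_y_1 = 5.75; pos_z_1 = 13.25; depth_1 = 4.5; height_1 = 4; pos_x_2 = 7.5; pos_y_2 = 13.75; pos_z_2 = 12; width_2 = 3.75; depth_2 = 3.25; pos_x_3 = 11.75; pos_y_3 = 16.75; pos_z_3 = 5; radius_3 = 2.5; pos_x_4 = 13; pos_y_4 = 12.5; pos_z_4 = 2.75; height_4 = 7.5; pos_x_5 = 15.75; pos_y_5 = 8.75; pos_z_5 = 6.25; pos_x_6 = 9.5; pos_y_6 = 10; width_6 = 3.5; depth_6 = 3.25; height_6 = 5.75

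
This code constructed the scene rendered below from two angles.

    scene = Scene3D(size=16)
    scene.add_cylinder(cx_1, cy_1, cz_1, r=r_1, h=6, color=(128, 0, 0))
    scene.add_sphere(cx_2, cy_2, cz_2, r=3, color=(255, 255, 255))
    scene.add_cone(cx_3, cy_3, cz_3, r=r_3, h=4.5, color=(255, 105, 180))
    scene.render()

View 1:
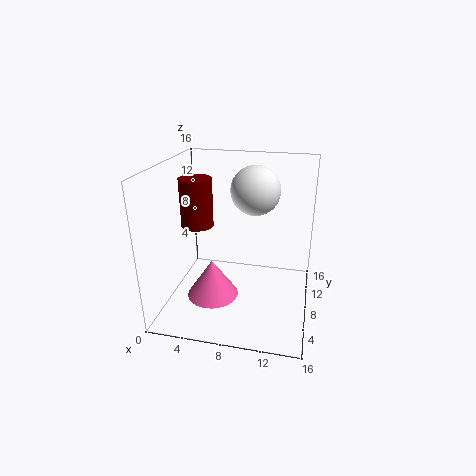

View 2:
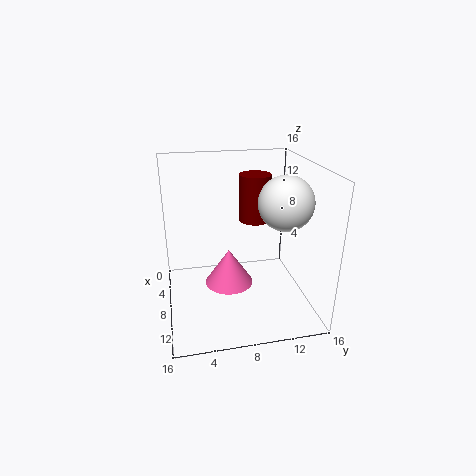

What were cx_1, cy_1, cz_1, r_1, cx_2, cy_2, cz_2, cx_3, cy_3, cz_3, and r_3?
cx_1 = 2, cy_1 = 11.5, cz_1 = 7.5, r_1 = 2, cx_2 = 9, cy_2 = 13, cz_2 = 12, cx_3 = 5, cy_3 = 7.5, cz_3 = 0.5, r_3 = 3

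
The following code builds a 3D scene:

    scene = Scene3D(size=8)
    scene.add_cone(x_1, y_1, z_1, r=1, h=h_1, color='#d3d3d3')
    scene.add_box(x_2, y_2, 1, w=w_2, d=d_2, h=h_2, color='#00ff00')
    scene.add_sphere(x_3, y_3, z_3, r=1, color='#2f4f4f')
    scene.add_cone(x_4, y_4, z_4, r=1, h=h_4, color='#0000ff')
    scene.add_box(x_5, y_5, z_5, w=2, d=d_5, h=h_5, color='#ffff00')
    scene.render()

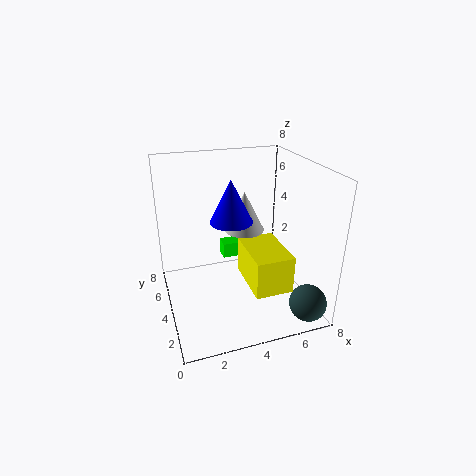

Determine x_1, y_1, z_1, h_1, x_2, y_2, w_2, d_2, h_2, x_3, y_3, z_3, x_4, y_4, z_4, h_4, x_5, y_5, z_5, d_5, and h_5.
x_1 = 4
y_1 = 3
z_1 = 5
h_1 = 2
x_2 = 4
y_2 = 7
w_2 = 2
d_2 = 1
h_2 = 1
x_3 = 7
y_3 = 1
z_3 = 1
x_4 = 3
y_4 = 2
z_4 = 6
h_4 = 2
x_5 = 4
y_5 = 1
z_5 = 2
d_5 = 3
h_5 = 2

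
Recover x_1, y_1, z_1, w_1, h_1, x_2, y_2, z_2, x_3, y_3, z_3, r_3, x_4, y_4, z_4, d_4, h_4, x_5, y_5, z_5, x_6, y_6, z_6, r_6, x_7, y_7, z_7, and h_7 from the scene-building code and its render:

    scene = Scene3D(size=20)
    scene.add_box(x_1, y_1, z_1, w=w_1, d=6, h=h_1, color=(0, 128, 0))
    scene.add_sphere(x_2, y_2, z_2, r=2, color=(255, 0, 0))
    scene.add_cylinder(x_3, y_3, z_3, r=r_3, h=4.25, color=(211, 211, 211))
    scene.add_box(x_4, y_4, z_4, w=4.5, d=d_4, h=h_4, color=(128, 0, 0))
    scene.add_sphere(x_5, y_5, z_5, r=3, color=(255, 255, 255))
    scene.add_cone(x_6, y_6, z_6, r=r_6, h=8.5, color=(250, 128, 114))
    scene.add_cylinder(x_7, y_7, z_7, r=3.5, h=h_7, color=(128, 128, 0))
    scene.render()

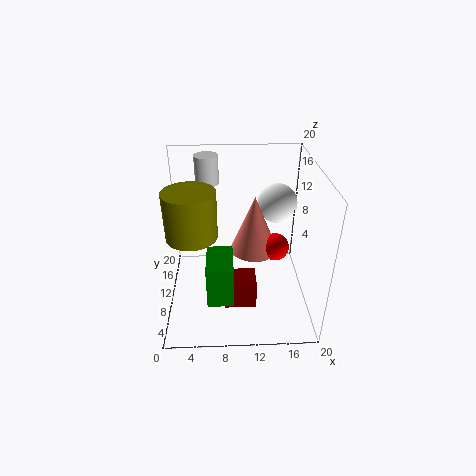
x_1 = 5.5; y_1 = 5.75; z_1 = 1.25; w_1 = 3.75; h_1 = 6.25; x_2 = 15.5; y_2 = 11.25; z_2 = 7.5; x_3 = 5.75; y_3 = 17; z_3 = 15.25; r_3 = 1.75; x_4 = 8; y_4 = 6.5; z_4 = 0.25; d_4 = 4; h_4 = 4; x_5 = 16.25; y_5 = 16; z_5 = 12.25; x_6 = 12.5; y_6 = 12.5; z_6 = 6.5; r_6 = 3.5; x_7 = 3.75; y_7 = 9.5; z_7 = 10.75; h_7 = 6.5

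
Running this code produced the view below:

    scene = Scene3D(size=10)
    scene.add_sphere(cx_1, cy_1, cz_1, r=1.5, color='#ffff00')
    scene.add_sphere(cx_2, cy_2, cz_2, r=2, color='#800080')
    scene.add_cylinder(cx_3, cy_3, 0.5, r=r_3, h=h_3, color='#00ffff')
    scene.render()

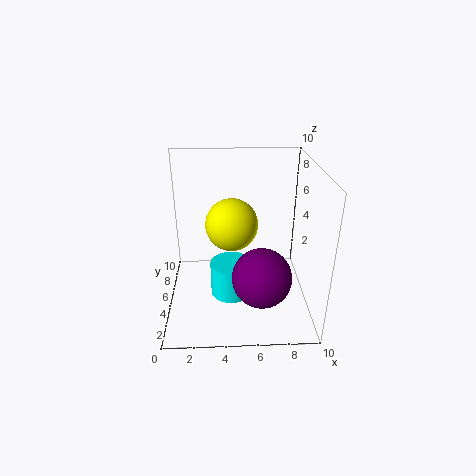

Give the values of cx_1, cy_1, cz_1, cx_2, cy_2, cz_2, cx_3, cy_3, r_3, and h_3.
cx_1 = 4.5, cy_1 = 2, cz_1 = 7.5, cx_2 = 6.5, cy_2 = 3, cz_2 = 3, cx_3 = 4.5, cy_3 = 5, r_3 = 1.5, h_3 = 2.5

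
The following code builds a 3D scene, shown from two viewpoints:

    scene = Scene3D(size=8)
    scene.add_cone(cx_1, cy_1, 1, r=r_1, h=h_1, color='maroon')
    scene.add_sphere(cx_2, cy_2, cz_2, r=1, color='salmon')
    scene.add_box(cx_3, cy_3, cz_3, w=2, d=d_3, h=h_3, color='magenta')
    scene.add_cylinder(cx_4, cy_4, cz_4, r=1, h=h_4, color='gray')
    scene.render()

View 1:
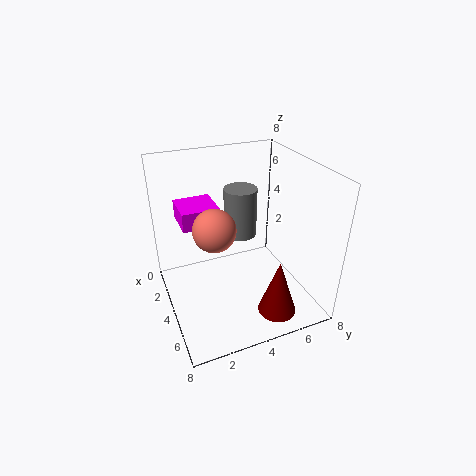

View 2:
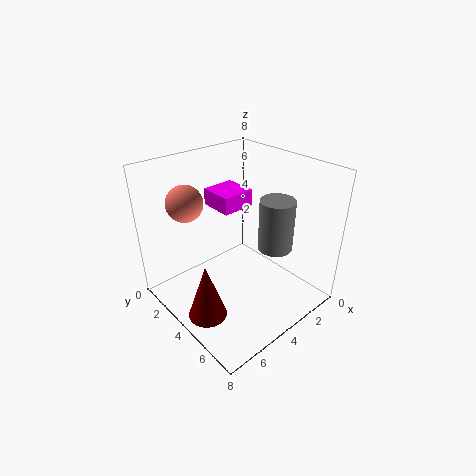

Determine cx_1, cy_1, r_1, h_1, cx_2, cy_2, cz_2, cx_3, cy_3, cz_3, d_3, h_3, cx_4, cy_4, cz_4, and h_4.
cx_1 = 7, cy_1 = 5, r_1 = 1, h_1 = 3, cx_2 = 6, cy_2 = 2, cz_2 = 6, cx_3 = 2, cy_3 = 1, cz_3 = 5, d_3 = 2, h_3 = 1, cx_4 = 2, cy_4 = 5, cz_4 = 3, h_4 = 3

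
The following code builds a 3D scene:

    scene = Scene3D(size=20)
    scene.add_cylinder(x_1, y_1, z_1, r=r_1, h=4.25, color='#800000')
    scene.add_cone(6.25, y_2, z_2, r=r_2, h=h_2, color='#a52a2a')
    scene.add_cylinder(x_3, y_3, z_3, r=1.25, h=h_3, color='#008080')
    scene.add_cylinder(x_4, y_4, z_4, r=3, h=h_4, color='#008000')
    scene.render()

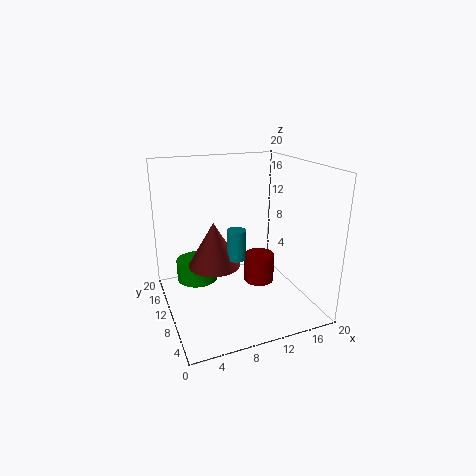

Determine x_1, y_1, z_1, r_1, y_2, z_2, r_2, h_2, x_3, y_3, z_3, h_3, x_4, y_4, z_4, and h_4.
x_1 = 14
y_1 = 11.25
z_1 = 2
r_1 = 2.25
y_2 = 9.25
z_2 = 7
r_2 = 3.5
h_2 = 6
x_3 = 8.75
y_3 = 7.5
z_3 = 8.25
h_3 = 4
x_4 = 5
y_4 = 14
z_4 = 2.75
h_4 = 3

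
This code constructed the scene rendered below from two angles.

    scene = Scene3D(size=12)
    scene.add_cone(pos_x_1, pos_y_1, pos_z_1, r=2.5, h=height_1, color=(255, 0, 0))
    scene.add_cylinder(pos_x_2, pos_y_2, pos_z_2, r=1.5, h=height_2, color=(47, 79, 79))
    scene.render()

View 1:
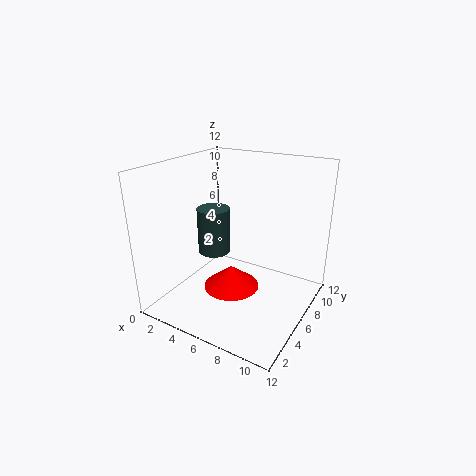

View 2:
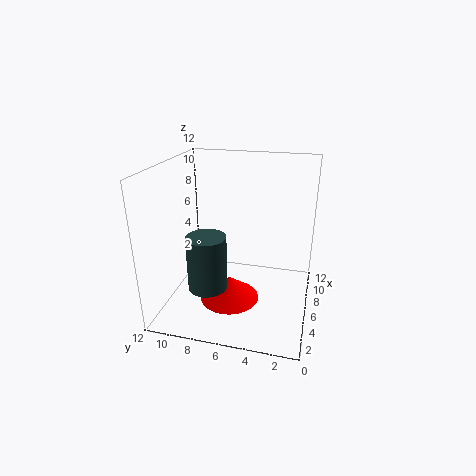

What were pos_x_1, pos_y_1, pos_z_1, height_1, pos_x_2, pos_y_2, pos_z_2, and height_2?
pos_x_1 = 5, pos_y_1 = 6.5, pos_z_1 = 0.75, height_1 = 2, pos_x_2 = 2.5, pos_y_2 = 7.5, pos_z_2 = 3.25, height_2 = 4.25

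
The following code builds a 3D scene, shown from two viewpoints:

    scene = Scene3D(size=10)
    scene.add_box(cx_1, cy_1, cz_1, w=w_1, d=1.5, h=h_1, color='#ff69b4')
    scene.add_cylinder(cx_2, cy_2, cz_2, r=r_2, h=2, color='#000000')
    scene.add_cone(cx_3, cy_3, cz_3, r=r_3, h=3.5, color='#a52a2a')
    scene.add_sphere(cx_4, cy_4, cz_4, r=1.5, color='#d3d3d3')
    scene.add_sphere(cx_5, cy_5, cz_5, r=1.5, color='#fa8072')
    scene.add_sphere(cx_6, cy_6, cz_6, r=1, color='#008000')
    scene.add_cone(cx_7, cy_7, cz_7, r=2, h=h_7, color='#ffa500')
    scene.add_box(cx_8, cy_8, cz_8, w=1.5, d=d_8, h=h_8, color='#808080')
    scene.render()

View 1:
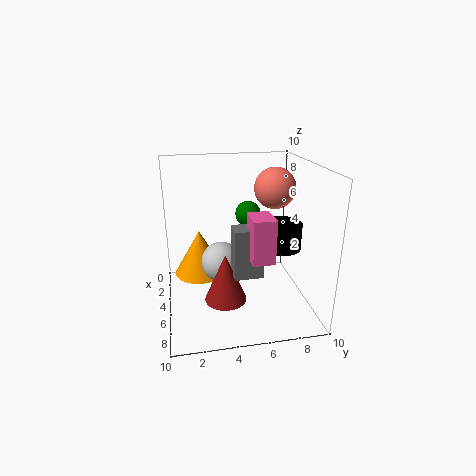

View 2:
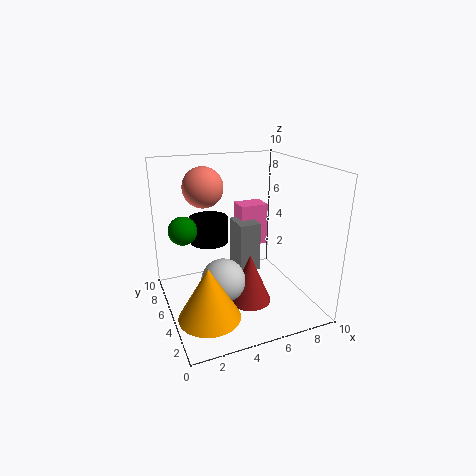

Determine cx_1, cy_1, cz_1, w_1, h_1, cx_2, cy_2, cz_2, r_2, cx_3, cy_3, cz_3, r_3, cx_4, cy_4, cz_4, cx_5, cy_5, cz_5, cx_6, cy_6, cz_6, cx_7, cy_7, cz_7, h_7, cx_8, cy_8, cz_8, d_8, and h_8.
cx_1 = 5.5; cy_1 = 5.5; cz_1 = 4; w_1 = 2; h_1 = 3; cx_2 = 4; cy_2 = 8.5; cz_2 = 3.5; r_2 = 1.5; cx_3 = 5.5; cy_3 = 4; cz_3 = 0.5; r_3 = 1.5; cx_4 = 3.5; cy_4 = 4; cz_4 = 2.5; cx_5 = 3.5; cy_5 = 8; cz_5 = 8; cx_6 = 1.5; cy_6 = 6.5; cz_6 = 5.5; cx_7 = 2; cy_7 = 2.5; cz_7 = 1; h_7 = 3.5; cx_8 = 5; cy_8 = 4.5; cz_8 = 2.5; d_8 = 2; h_8 = 3.5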